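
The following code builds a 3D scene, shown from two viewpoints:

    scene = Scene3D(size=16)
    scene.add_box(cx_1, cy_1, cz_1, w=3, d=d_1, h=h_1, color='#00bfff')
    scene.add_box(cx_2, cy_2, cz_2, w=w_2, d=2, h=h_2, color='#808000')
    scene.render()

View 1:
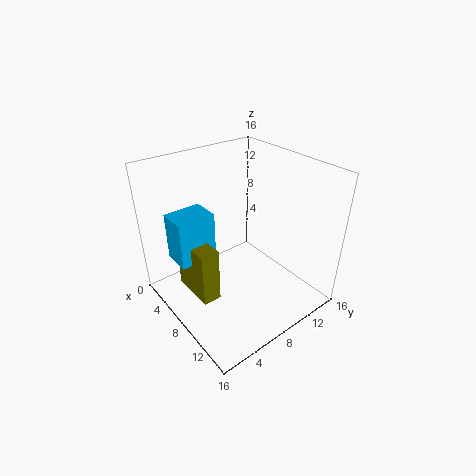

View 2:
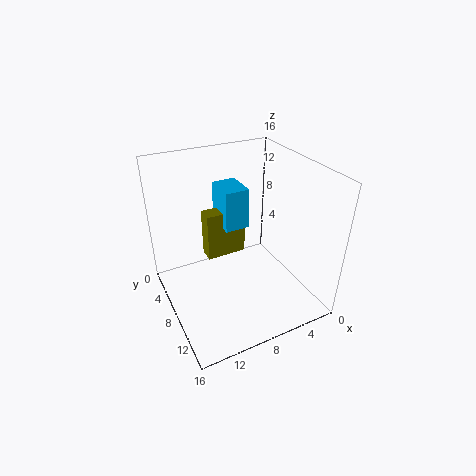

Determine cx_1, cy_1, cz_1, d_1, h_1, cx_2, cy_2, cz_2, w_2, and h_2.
cx_1 = 5, cy_1 = 1, cz_1 = 7, d_1 = 4, h_1 = 5, cx_2 = 5, cy_2 = 2, cz_2 = 3, w_2 = 5, h_2 = 6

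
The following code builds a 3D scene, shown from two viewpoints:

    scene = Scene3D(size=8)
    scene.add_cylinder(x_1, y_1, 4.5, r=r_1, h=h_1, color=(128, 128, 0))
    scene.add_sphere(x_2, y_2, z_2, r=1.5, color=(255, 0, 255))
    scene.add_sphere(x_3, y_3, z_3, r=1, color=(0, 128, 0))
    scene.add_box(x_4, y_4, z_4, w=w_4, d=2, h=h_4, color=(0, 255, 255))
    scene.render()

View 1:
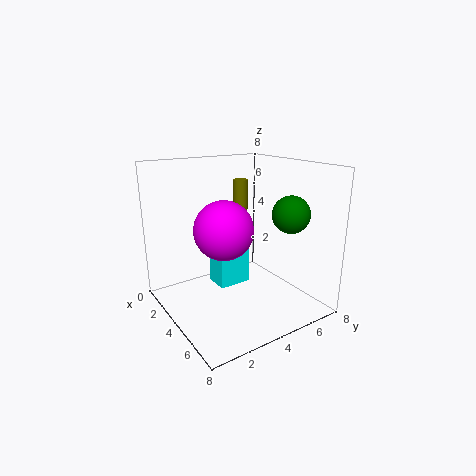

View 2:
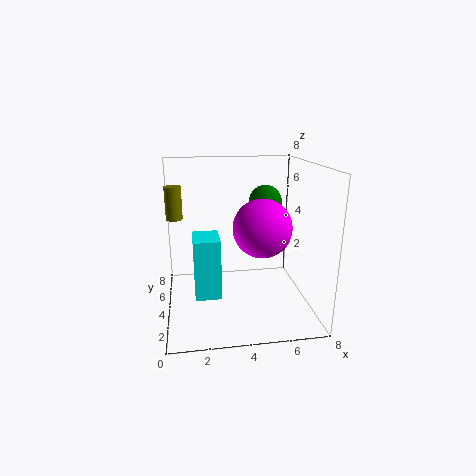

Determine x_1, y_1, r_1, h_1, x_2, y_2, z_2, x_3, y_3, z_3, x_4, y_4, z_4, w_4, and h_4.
x_1 = 0.5, y_1 = 6.5, r_1 = 0.5, h_1 = 2, x_2 = 5, y_2 = 2.5, z_2 = 5, x_3 = 6, y_3 = 6, z_3 = 5.5, x_4 = 1.5, y_4 = 3.5, z_4 = 0.5, w_4 = 1.5, h_4 = 3.5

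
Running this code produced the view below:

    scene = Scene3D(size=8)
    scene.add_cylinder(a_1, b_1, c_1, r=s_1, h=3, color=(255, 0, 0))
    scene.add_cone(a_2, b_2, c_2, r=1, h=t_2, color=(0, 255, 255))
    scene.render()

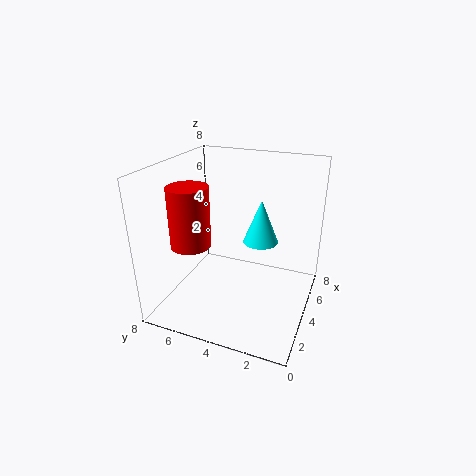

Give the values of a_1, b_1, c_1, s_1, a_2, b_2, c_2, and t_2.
a_1 = 1.5, b_1 = 5.5, c_1 = 4.5, s_1 = 1, a_2 = 5, b_2 = 3, c_2 = 3.5, t_2 = 2.5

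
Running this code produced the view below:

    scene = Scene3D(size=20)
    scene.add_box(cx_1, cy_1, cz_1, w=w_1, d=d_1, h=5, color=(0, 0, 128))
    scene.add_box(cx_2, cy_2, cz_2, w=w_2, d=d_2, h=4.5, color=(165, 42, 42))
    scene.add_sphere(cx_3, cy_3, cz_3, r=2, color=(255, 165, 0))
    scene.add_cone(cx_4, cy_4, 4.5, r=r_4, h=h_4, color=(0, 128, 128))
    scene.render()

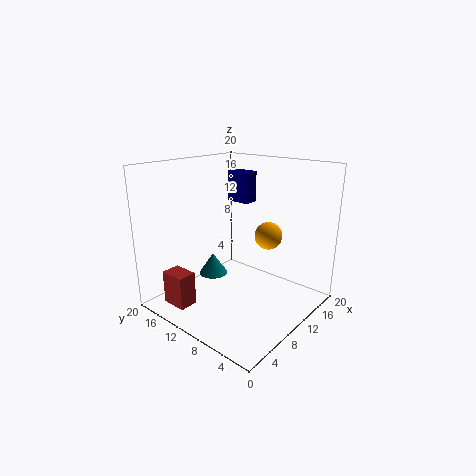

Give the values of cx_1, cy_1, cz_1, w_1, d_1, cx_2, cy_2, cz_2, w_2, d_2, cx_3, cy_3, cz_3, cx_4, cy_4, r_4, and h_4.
cx_1 = 17.5
cy_1 = 14.5
cz_1 = 12.5
w_1 = 2.5
d_1 = 4
cx_2 = 1
cy_2 = 12
cz_2 = 2
w_2 = 2.5
d_2 = 3.5
cx_3 = 14.5
cy_3 = 8
cz_3 = 9.5
cx_4 = 8
cy_4 = 13
r_4 = 2
h_4 = 3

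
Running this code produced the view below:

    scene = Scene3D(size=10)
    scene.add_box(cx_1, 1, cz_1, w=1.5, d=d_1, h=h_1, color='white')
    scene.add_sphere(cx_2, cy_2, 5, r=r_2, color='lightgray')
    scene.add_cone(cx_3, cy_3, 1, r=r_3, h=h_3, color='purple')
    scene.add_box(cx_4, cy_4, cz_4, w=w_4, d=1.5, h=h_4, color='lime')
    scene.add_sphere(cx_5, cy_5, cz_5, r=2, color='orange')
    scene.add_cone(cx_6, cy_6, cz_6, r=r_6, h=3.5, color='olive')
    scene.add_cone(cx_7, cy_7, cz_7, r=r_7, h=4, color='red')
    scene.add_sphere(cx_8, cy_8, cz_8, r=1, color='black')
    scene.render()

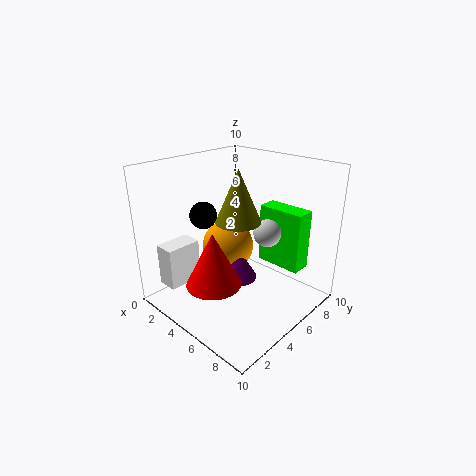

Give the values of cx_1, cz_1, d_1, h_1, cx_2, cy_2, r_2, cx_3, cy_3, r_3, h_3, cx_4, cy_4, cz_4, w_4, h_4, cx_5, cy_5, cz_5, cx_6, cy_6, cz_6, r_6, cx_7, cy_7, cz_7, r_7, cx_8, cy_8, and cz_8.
cx_1 = 1, cz_1 = 1.5, d_1 = 2.5, h_1 = 3, cx_2 = 6, cy_2 = 7, r_2 = 1, cx_3 = 4, cy_3 = 6, r_3 = 1.5, h_3 = 2.5, cx_4 = 4.5, cy_4 = 8, cz_4 = 2, w_4 = 3.5, h_4 = 4.5, cx_5 = 2.5, cy_5 = 6.5, cz_5 = 3, cx_6 = 5.5, cy_6 = 4.5, cz_6 = 6.5, r_6 = 1.5, cx_7 = 4, cy_7 = 3.5, cz_7 = 1.5, r_7 = 2, cx_8 = 2, cy_8 = 4.5, cz_8 = 6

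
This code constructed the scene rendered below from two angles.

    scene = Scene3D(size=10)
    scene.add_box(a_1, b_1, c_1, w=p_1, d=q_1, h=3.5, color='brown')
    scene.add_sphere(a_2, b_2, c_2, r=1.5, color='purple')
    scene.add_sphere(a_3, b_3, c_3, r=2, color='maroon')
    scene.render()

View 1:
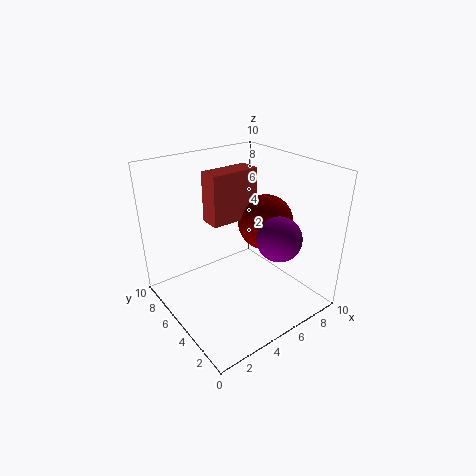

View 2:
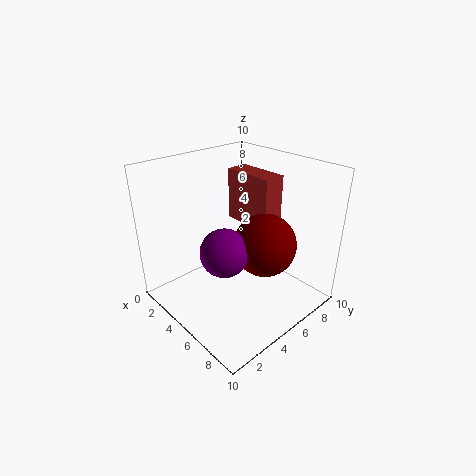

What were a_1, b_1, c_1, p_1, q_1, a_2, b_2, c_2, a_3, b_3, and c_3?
a_1 = 3.5, b_1 = 5.5, c_1 = 6, p_1 = 3.5, q_1 = 1.5, a_2 = 6.5, b_2 = 2.5, c_2 = 5.5, a_3 = 7.5, b_3 = 5, c_3 = 5.5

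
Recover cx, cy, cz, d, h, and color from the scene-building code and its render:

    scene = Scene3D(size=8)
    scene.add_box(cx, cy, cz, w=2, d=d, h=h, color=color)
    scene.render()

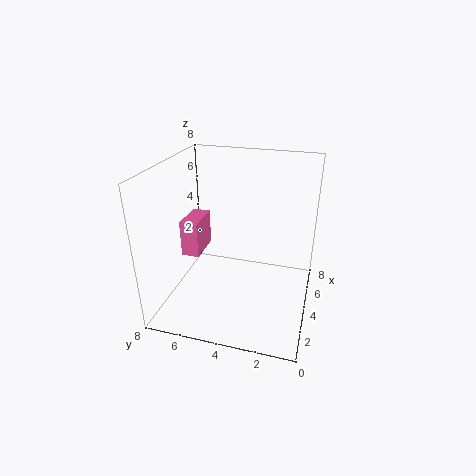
cx = 3, cy = 6, cz = 3, d = 1, h = 2, color = 'hotpink'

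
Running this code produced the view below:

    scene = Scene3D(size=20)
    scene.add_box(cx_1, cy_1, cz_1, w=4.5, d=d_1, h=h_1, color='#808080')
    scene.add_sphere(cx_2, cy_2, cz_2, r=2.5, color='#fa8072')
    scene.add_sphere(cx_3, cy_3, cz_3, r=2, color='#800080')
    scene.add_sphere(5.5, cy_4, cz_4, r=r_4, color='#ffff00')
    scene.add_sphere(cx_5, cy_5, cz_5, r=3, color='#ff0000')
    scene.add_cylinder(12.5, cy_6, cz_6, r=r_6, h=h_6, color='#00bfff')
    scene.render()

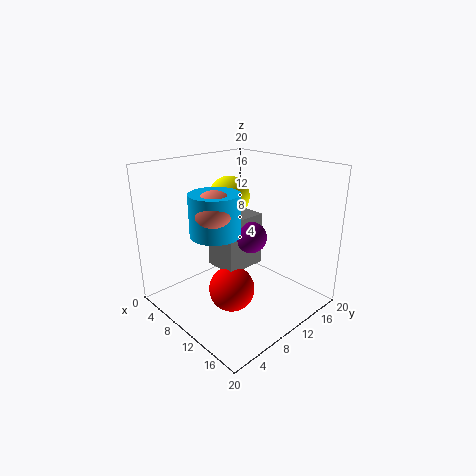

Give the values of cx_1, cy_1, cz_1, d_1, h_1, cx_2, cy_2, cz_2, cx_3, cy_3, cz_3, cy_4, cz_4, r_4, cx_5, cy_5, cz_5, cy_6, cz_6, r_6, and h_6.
cx_1 = 8.5; cy_1 = 6; cz_1 = 7; d_1 = 5.5; h_1 = 7; cx_2 = 13; cy_2 = 3.5; cz_2 = 16; cx_3 = 13.5; cy_3 = 9; cz_3 = 11.5; cy_4 = 12.5; cz_4 = 14.5; r_4 = 3; cx_5 = 12.5; cy_5 = 6.5; cz_5 = 4.5; cy_6 = 4; cz_6 = 13; r_6 = 3; h_6 = 5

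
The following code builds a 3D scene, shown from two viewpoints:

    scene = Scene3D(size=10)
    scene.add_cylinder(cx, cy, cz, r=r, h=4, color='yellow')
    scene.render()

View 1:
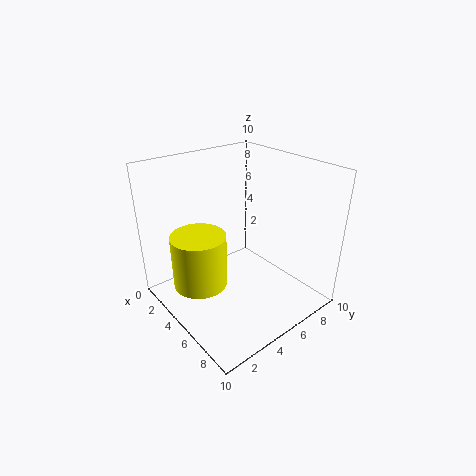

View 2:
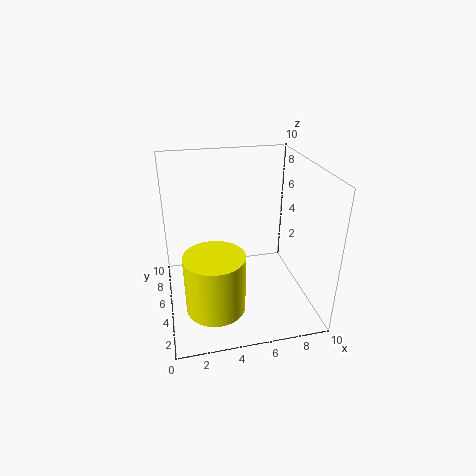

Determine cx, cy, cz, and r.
cx = 3; cy = 3; cz = 1; r = 2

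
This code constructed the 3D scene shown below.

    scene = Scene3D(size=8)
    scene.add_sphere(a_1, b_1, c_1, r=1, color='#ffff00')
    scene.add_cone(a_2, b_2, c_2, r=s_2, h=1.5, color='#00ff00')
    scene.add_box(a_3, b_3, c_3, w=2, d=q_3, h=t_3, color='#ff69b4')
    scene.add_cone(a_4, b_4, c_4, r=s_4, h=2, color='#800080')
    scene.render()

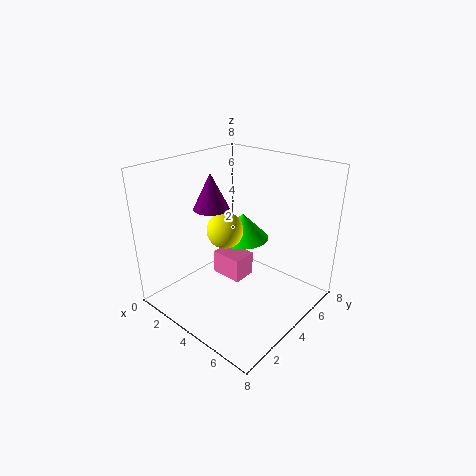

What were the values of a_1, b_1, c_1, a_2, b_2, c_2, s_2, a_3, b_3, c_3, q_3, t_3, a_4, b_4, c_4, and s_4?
a_1 = 3.5
b_1 = 3.5
c_1 = 4.5
a_2 = 3.5
b_2 = 5
c_2 = 3.5
s_2 = 1.5
a_3 = 1.5
b_3 = 4.5
c_3 = 0.5
q_3 = 1.5
t_3 = 1.5
a_4 = 2.5
b_4 = 3.5
c_4 = 5.5
s_4 = 1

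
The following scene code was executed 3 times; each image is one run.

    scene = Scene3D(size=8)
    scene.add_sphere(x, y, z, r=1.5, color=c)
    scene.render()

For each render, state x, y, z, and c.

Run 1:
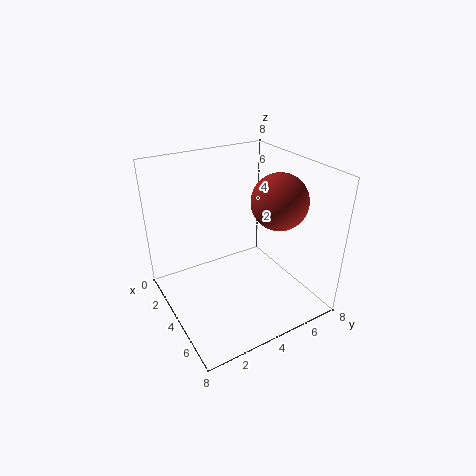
x = 5.25, y = 5.75, z = 6.25, c = 'brown'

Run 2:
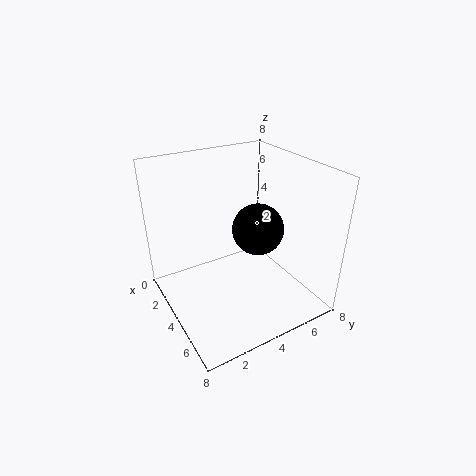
x = 3.75, y = 5.5, z = 4, c = 'black'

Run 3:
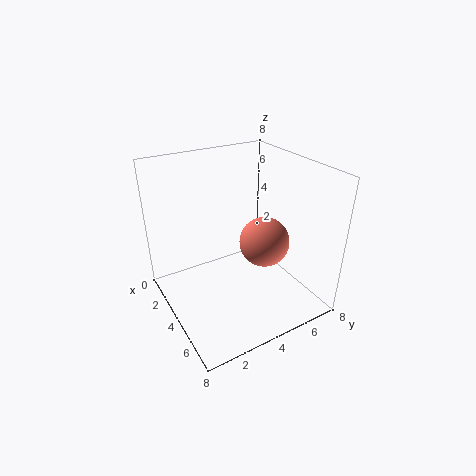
x = 3.75, y = 6, z = 3, c = 'salmon'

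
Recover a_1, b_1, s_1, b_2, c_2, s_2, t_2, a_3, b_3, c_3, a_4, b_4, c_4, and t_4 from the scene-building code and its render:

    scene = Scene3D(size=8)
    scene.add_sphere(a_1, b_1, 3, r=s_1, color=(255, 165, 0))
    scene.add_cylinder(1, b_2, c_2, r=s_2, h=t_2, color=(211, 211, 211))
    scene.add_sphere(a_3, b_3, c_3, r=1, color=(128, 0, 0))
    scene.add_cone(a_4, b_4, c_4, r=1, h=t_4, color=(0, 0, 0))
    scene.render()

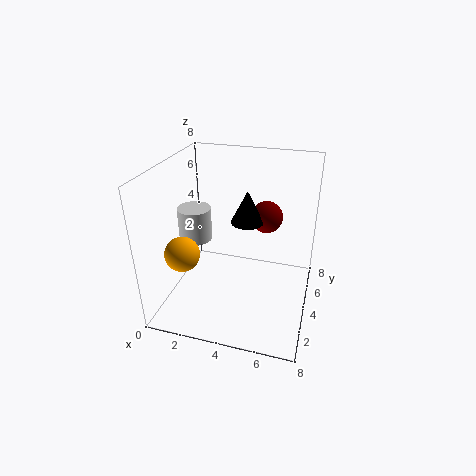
a_1 = 1
b_1 = 3
s_1 = 1
b_2 = 5
c_2 = 3
s_2 = 1
t_2 = 2
a_3 = 5
b_3 = 7
c_3 = 4
a_4 = 4
b_4 = 6
c_4 = 4
t_4 = 2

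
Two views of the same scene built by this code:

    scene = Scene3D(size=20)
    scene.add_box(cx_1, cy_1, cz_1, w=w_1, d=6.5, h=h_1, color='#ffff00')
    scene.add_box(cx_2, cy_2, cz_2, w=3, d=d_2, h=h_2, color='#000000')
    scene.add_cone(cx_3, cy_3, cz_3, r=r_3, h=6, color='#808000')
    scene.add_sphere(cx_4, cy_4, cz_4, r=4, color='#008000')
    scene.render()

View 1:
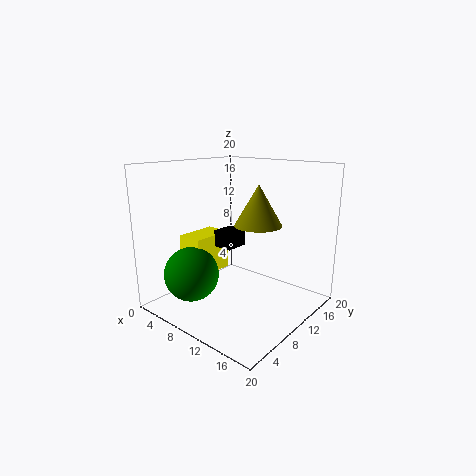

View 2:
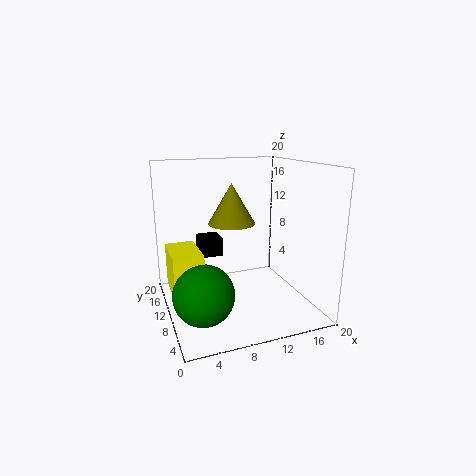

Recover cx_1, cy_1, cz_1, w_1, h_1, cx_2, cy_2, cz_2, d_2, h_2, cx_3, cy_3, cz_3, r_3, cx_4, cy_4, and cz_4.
cx_1 = 0.5; cy_1 = 7.5; cz_1 = 3; w_1 = 4; h_1 = 6; cx_2 = 5; cy_2 = 10.5; cz_2 = 7.5; d_2 = 3.5; h_2 = 2.5; cx_3 = 10.5; cy_3 = 14; cz_3 = 11; r_3 = 3.5; cx_4 = 4; cy_4 = 6.5; cz_4 = 4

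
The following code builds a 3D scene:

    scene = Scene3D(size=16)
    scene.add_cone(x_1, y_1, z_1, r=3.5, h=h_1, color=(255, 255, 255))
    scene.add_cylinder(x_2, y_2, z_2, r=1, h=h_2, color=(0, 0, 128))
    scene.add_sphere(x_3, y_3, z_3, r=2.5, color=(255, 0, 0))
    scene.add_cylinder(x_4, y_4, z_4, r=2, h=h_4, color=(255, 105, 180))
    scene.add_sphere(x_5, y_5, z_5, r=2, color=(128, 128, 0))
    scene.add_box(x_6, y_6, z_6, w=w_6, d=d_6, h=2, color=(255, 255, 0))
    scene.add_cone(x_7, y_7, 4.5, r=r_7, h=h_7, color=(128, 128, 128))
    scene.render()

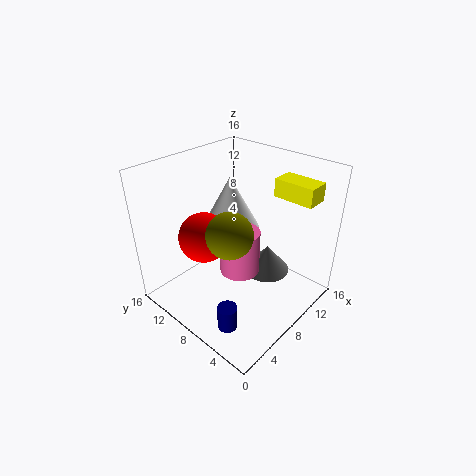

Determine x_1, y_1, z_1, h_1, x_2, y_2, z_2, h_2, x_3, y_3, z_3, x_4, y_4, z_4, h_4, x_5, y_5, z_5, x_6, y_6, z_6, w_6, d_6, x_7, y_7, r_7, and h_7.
x_1 = 10.5, y_1 = 11.5, z_1 = 7, h_1 = 6.5, x_2 = 2, y_2 = 4, z_2 = 2, h_2 = 2.5, x_3 = 3.5, y_3 = 8.5, z_3 = 10, x_4 = 5.5, y_4 = 5.5, z_4 = 6.5, h_4 = 4.5, x_5 = 2, y_5 = 3.5, z_5 = 13, x_6 = 11.5, y_6 = 1.5, z_6 = 12.5, w_6 = 2.5, d_6 = 4.5, x_7 = 9.5, y_7 = 5, r_7 = 2.5, h_7 = 3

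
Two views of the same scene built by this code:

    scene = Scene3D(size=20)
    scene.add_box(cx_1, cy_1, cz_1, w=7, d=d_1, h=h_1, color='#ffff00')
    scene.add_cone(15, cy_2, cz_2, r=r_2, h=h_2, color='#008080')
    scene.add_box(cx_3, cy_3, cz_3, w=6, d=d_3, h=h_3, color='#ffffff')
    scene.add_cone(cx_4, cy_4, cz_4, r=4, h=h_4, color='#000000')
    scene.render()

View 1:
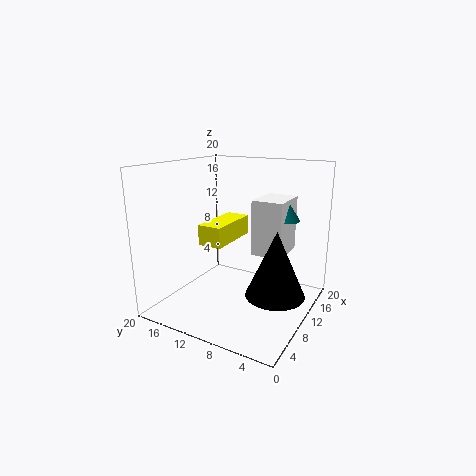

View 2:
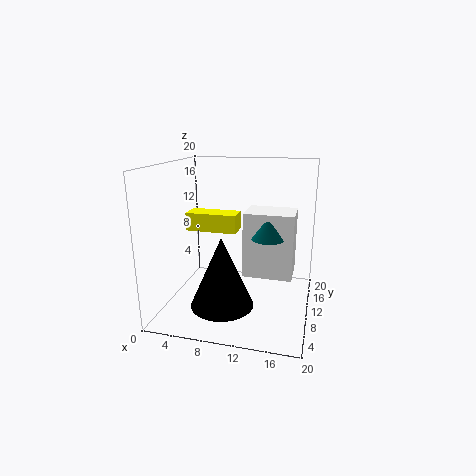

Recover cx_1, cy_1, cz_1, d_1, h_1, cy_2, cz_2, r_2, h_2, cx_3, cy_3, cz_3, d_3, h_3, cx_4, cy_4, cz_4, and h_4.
cx_1 = 3, cy_1 = 8.5, cz_1 = 11, d_1 = 3, h_1 = 2.5, cy_2 = 5, cz_2 = 12, r_2 = 2, h_2 = 3, cx_3 = 12, cy_3 = 4.5, cz_3 = 7, d_3 = 4.5, h_3 = 8, cx_4 = 9.5, cy_4 = 4, cz_4 = 3, h_4 = 9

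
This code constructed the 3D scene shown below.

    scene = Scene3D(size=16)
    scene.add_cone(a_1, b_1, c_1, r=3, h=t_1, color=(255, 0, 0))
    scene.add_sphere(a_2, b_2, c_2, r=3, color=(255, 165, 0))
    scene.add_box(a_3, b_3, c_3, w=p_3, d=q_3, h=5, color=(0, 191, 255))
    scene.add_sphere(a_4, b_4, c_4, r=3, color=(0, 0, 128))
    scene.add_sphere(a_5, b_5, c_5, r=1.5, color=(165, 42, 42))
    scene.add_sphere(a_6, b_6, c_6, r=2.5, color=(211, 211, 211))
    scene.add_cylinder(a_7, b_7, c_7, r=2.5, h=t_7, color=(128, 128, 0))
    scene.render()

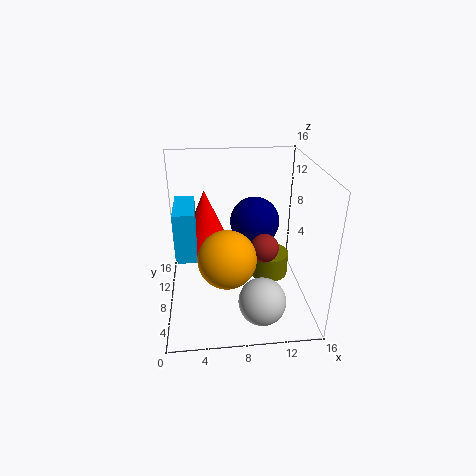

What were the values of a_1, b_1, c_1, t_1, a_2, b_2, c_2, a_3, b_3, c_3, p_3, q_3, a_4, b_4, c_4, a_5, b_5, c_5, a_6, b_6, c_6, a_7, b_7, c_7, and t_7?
a_1 = 4.5, b_1 = 8.5, c_1 = 6.5, t_1 = 7, a_2 = 6.5, b_2 = 4.5, c_2 = 7.5, a_3 = 1.5, b_3 = 3.5, c_3 = 8, p_3 = 2, q_3 = 5, a_4 = 10.5, b_4 = 12, c_4 = 8, a_5 = 10.5, b_5 = 5.5, c_5 = 8, a_6 = 10, b_6 = 3, c_6 = 3, a_7 = 12.5, b_7 = 12, c_7 = 0.5, t_7 = 3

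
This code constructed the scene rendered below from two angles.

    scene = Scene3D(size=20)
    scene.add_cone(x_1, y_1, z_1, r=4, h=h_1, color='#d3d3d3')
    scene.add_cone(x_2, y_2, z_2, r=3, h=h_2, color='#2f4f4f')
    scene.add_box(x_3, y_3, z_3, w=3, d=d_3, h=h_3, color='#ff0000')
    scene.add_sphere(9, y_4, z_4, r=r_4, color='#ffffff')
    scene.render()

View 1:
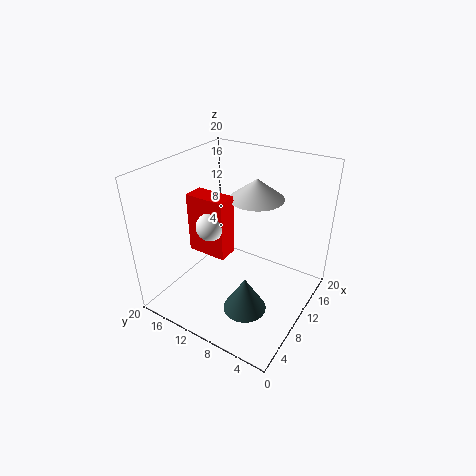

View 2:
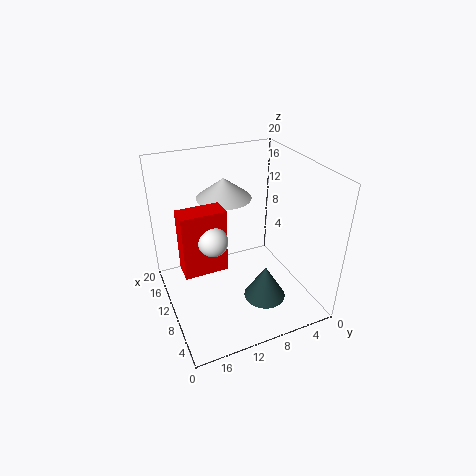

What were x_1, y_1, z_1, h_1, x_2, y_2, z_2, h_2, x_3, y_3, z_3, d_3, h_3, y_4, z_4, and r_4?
x_1 = 15, y_1 = 10, z_1 = 14, h_1 = 3, x_2 = 7, y_2 = 7, z_2 = 1, h_2 = 5, x_3 = 9, y_3 = 12, z_3 = 6, d_3 = 6, h_3 = 9, y_4 = 14, z_4 = 11, r_4 = 2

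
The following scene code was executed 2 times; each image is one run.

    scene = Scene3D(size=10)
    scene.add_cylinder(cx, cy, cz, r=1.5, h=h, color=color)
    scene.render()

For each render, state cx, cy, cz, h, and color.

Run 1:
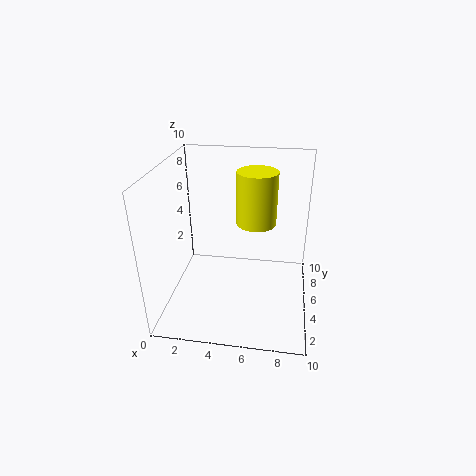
cx = 6; cy = 7.5; cz = 5; h = 4; color = 'yellow'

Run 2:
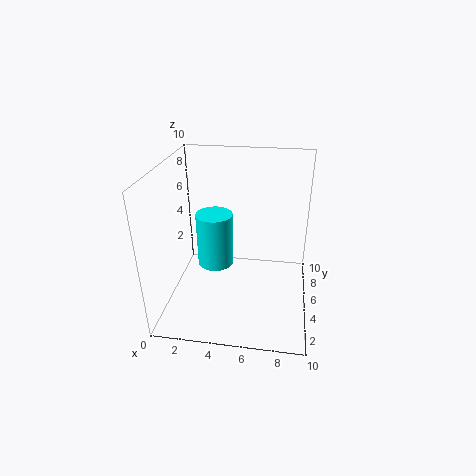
cx = 2.5; cy = 8.5; cz = 0.5; h = 4.5; color = 'cyan'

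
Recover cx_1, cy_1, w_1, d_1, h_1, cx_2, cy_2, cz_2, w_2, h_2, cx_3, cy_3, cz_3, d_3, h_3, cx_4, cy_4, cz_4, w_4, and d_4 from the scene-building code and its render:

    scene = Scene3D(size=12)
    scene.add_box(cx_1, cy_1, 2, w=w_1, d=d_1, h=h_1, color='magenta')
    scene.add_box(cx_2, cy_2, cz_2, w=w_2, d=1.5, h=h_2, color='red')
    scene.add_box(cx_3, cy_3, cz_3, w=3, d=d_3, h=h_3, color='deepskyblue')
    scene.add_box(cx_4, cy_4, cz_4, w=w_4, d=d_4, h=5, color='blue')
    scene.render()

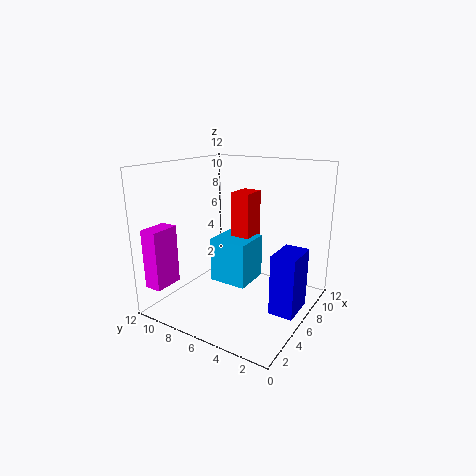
cx_1 = 1, cy_1 = 10.5, w_1 = 2.5, d_1 = 1.5, h_1 = 5, cx_2 = 5, cy_2 = 4.5, cz_2 = 6, w_2 = 2, h_2 = 4, cx_3 = 3.5, cy_3 = 4, cz_3 = 3, d_3 = 3, h_3 = 3.5, cx_4 = 5, cy_4 = 0.5, cz_4 = 0.5, w_4 = 3, d_4 = 2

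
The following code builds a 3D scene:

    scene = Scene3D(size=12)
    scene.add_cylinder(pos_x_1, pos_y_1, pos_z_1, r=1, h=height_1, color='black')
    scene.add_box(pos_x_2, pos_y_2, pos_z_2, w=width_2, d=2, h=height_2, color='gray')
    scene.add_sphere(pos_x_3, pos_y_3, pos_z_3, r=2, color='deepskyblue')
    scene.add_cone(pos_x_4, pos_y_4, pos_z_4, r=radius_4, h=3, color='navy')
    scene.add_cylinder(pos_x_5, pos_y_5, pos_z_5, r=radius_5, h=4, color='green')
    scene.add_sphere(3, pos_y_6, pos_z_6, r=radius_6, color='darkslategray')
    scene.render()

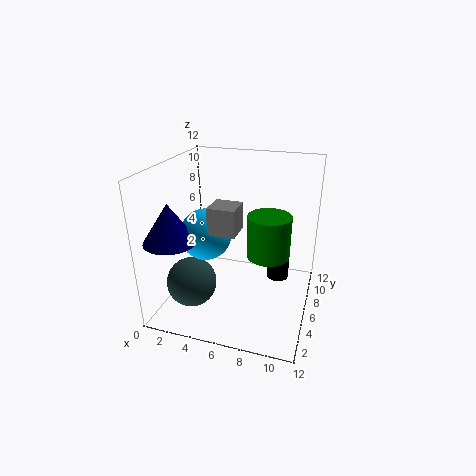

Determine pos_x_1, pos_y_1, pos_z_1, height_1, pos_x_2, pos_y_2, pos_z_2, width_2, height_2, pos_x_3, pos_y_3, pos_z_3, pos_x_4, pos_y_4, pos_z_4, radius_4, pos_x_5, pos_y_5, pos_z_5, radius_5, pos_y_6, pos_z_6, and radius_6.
pos_x_1 = 9; pos_y_1 = 9; pos_z_1 = 1; height_1 = 3; pos_x_2 = 5; pos_y_2 = 2; pos_z_2 = 8; width_2 = 2; height_2 = 2; pos_x_3 = 4; pos_y_3 = 4; pos_z_3 = 7; pos_x_4 = 2; pos_y_4 = 2; pos_z_4 = 7; radius_4 = 2; pos_x_5 = 8; pos_y_5 = 9; pos_z_5 = 3; radius_5 = 2; pos_y_6 = 3; pos_z_6 = 3; radius_6 = 2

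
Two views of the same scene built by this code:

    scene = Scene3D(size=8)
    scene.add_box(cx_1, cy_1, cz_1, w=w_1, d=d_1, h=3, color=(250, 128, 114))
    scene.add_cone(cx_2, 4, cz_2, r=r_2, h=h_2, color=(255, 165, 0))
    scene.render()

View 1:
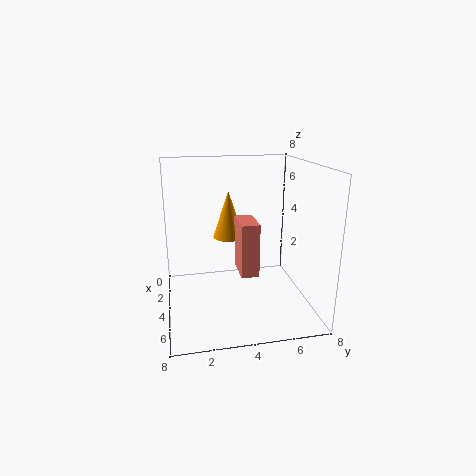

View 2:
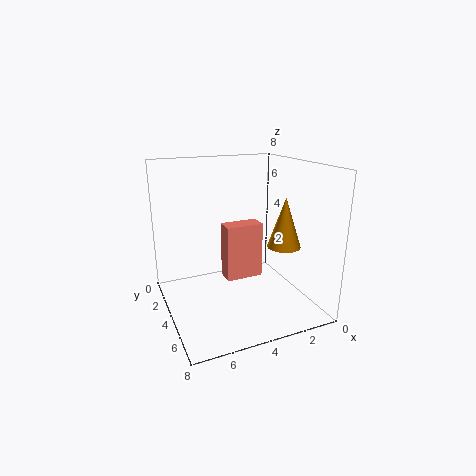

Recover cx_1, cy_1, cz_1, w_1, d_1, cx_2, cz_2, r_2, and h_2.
cx_1 = 3; cy_1 = 4; cz_1 = 2; w_1 = 2; d_1 = 1; cx_2 = 1; cz_2 = 3; r_2 = 1; h_2 = 3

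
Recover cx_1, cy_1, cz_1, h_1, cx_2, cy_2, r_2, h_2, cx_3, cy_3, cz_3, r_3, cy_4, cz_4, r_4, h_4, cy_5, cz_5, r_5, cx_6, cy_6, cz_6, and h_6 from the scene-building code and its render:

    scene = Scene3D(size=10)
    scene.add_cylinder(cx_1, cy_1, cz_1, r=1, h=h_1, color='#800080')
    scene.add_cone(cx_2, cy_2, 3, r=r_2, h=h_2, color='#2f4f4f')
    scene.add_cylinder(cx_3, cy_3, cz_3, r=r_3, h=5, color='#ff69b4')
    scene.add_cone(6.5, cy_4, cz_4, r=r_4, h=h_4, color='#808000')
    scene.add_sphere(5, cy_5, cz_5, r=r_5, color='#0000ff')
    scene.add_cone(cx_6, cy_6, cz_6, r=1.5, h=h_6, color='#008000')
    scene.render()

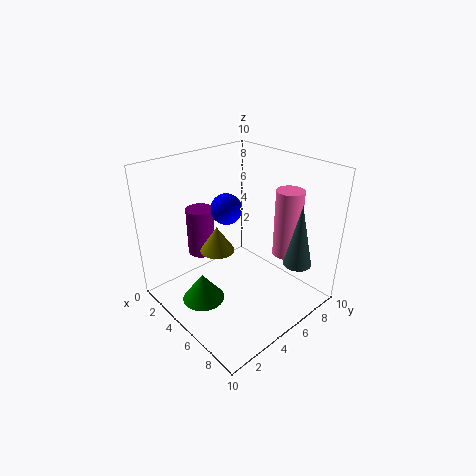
cx_1 = 2
cy_1 = 4
cz_1 = 3
h_1 = 3.5
cx_2 = 8
cy_2 = 8
r_2 = 1
h_2 = 4.5
cx_3 = 6.5
cy_3 = 8.5
cz_3 = 3
r_3 = 1
cy_4 = 2
cz_4 = 6
r_4 = 1
h_4 = 1.5
cy_5 = 4
cz_5 = 7.5
r_5 = 1
cx_6 = 4
cy_6 = 2.5
cz_6 = 0.5
h_6 = 2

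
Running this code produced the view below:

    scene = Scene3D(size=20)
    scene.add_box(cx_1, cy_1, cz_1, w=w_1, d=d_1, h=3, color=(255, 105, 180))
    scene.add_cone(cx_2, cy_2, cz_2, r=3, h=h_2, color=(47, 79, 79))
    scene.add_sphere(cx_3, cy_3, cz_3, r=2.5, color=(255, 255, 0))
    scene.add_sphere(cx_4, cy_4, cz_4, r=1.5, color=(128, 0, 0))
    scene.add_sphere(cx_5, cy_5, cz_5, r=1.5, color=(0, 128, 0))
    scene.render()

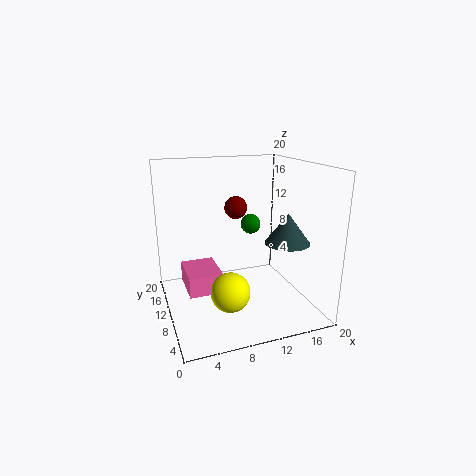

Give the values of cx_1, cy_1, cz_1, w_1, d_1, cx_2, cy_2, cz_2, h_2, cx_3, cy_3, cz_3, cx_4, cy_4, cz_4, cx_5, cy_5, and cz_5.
cx_1 = 3
cy_1 = 10.5
cz_1 = 1.5
w_1 = 5
d_1 = 6.5
cx_2 = 15.5
cy_2 = 6
cz_2 = 10
h_2 = 4
cx_3 = 7
cy_3 = 4.5
cz_3 = 5
cx_4 = 9.5
cy_4 = 9.5
cz_4 = 14.5
cx_5 = 13.5
cy_5 = 14
cz_5 = 10.5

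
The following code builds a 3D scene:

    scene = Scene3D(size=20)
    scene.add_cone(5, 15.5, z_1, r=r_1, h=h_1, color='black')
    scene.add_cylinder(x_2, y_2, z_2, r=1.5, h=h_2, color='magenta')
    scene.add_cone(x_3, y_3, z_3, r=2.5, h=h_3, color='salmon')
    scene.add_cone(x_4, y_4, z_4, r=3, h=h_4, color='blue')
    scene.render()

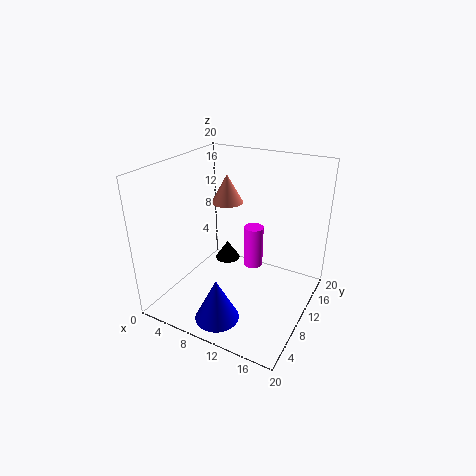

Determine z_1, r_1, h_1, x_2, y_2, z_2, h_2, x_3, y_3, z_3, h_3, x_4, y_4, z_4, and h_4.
z_1 = 2.5
r_1 = 2
h_1 = 3
x_2 = 10
y_2 = 15
z_2 = 3
h_2 = 6.5
x_3 = 4.5
y_3 = 16.5
z_3 = 12
h_3 = 4.5
x_4 = 10
y_4 = 4
z_4 = 0.5
h_4 = 6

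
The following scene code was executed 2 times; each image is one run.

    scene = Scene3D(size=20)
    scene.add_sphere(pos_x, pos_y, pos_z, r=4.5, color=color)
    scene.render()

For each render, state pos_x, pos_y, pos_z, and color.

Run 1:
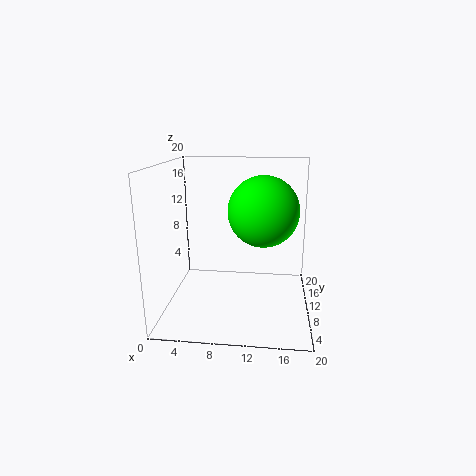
pos_x = 13.5, pos_y = 7.5, pos_z = 14.5, color = 'lime'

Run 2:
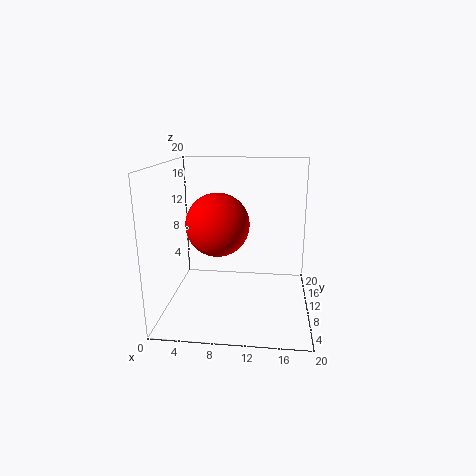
pos_x = 7, pos_y = 11, pos_z = 11.5, color = 'red'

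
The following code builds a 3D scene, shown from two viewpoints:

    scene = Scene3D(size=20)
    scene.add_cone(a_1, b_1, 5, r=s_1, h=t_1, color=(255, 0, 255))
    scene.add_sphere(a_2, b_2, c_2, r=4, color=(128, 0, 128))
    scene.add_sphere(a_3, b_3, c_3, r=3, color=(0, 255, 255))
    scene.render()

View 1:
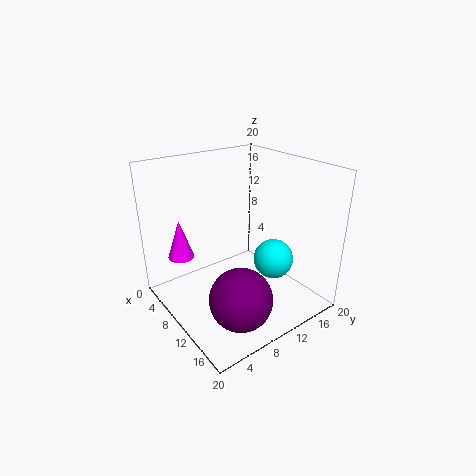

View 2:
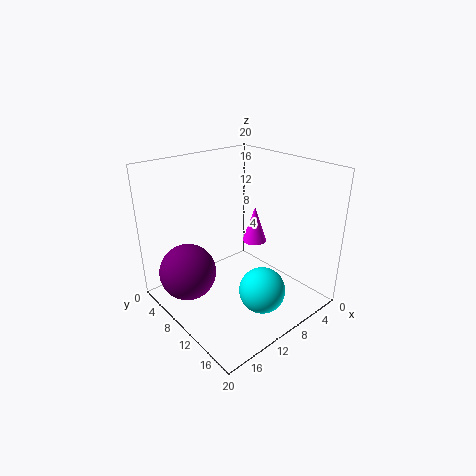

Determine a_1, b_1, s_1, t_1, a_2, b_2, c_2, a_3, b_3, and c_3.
a_1 = 2
b_1 = 5
s_1 = 2
t_1 = 6
a_2 = 16
b_2 = 6
c_2 = 5
a_3 = 11
b_3 = 16
c_3 = 5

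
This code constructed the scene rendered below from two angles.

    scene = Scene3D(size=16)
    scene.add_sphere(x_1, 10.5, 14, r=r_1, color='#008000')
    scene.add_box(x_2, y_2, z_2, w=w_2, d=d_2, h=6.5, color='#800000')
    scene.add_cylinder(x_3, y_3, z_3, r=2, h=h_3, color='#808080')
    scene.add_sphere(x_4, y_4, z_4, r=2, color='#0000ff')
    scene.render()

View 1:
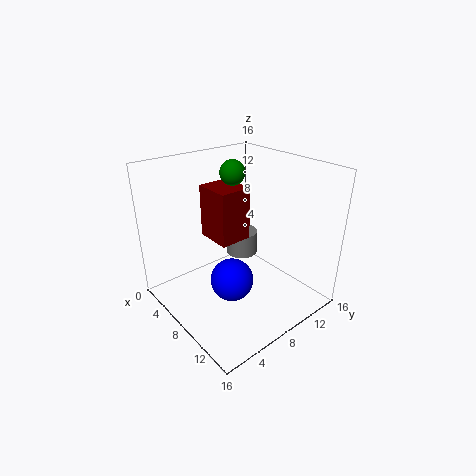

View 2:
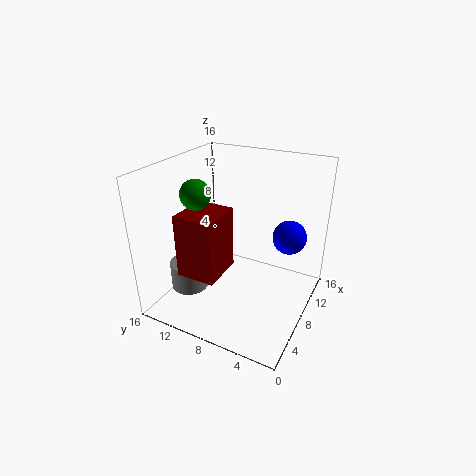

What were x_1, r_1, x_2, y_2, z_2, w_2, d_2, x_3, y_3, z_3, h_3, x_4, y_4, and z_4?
x_1 = 4
r_1 = 1.5
x_2 = 1.5
y_2 = 7.5
z_2 = 6
w_2 = 4.5
d_2 = 4
x_3 = 4
y_3 = 12
z_3 = 3
h_3 = 3
x_4 = 12.5
y_4 = 3.5
z_4 = 7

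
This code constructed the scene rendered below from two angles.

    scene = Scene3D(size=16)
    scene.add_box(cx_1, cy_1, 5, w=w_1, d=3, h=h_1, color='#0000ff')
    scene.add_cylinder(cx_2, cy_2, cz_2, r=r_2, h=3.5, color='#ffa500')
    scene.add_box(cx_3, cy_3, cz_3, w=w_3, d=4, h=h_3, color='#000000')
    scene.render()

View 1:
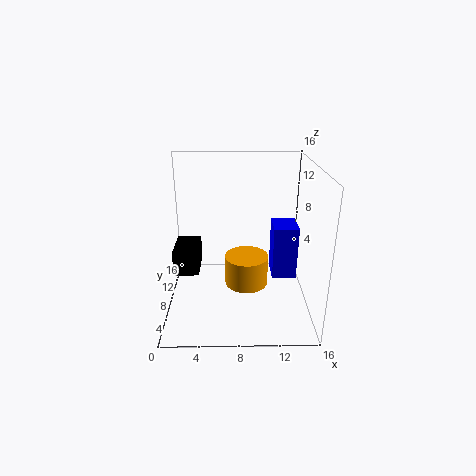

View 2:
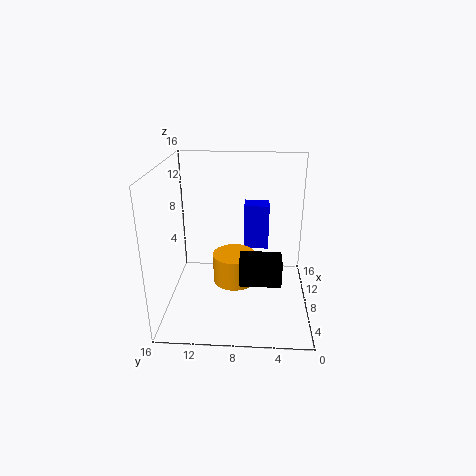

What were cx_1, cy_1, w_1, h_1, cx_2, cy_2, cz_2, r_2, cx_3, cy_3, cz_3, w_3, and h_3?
cx_1 = 11.5, cy_1 = 4.5, w_1 = 2.5, h_1 = 5.5, cx_2 = 9, cy_2 = 8.5, cz_2 = 2, r_2 = 2.5, cx_3 = 1.5, cy_3 = 3.5, cz_3 = 6, w_3 = 2.5, h_3 = 2.5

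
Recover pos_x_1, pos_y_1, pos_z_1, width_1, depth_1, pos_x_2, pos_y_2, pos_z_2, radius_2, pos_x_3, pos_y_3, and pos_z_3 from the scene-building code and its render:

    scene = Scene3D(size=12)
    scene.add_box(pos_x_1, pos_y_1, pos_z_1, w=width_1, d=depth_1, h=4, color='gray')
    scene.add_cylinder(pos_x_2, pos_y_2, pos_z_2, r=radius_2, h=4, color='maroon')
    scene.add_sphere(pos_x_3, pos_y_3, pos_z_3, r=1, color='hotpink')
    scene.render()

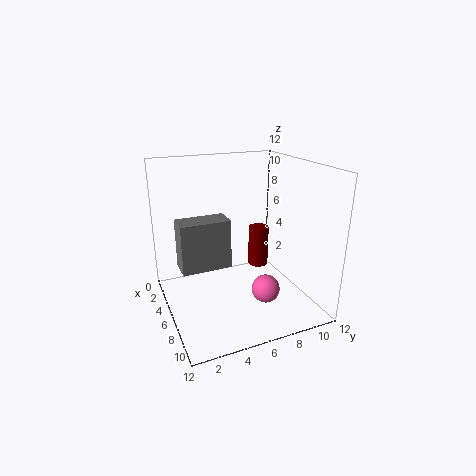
pos_x_1 = 5; pos_y_1 = 1; pos_z_1 = 4; width_1 = 2; depth_1 = 4; pos_x_2 = 2; pos_y_2 = 10; pos_z_2 = 1; radius_2 = 1; pos_x_3 = 11; pos_y_3 = 6; pos_z_3 = 4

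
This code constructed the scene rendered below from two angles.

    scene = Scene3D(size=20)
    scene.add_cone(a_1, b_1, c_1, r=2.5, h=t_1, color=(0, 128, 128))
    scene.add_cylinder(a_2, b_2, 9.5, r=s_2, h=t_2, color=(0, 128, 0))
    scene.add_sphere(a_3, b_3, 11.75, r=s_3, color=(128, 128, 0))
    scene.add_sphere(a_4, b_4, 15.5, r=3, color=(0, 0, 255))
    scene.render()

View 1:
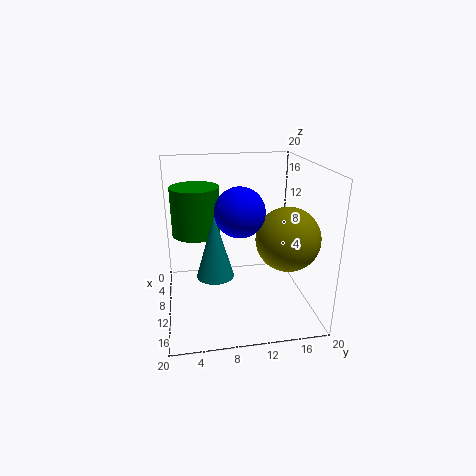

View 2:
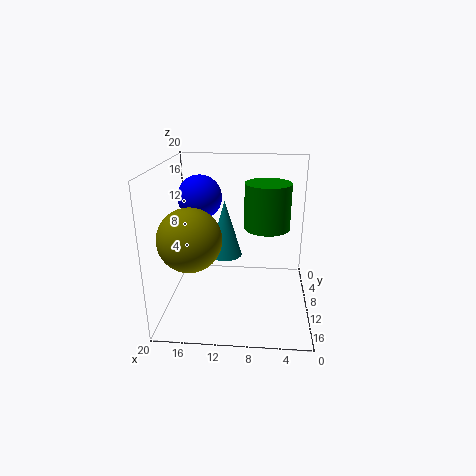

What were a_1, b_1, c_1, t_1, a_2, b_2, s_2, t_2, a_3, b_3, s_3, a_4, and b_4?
a_1 = 12.25; b_1 = 6.5; c_1 = 5.75; t_1 = 8.5; a_2 = 6; b_2 = 4.5; s_2 = 3.5; t_2 = 7; a_3 = 15.5; b_3 = 15.25; s_3 = 4; a_4 = 15.25; b_4 = 9.25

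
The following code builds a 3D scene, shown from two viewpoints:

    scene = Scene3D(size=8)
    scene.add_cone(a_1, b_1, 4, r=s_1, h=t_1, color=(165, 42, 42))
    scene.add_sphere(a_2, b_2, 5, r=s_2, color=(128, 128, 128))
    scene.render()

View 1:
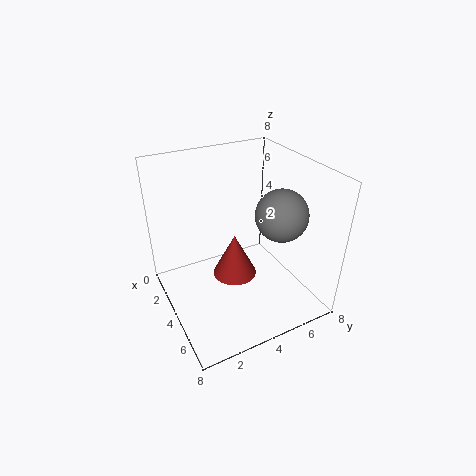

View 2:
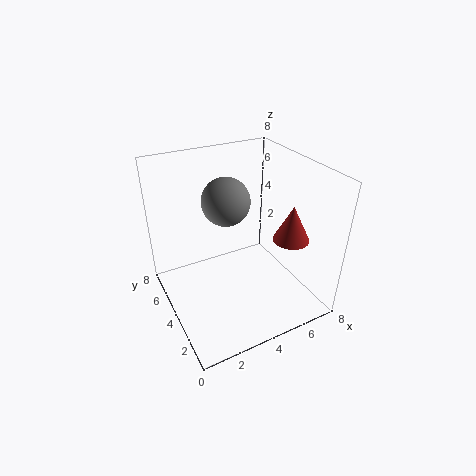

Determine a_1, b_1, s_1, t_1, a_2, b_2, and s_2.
a_1 = 6.5, b_1 = 2.5, s_1 = 1, t_1 = 2, a_2 = 4.5, b_2 = 6.5, s_2 = 1.5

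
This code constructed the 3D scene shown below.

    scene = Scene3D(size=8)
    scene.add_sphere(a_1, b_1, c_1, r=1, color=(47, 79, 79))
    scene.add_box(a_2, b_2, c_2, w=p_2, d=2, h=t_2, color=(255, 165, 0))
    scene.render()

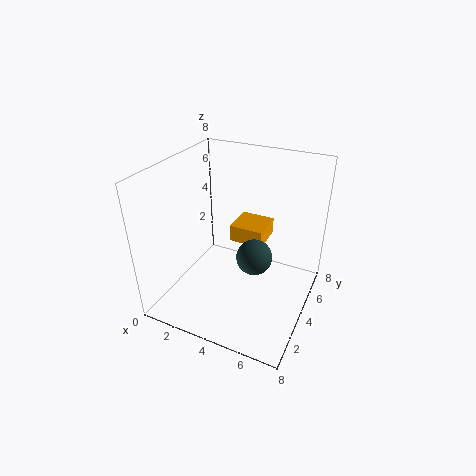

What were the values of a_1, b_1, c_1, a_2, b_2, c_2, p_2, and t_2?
a_1 = 5; b_1 = 4; c_1 = 3; a_2 = 3; b_2 = 5; c_2 = 3; p_2 = 2; t_2 = 1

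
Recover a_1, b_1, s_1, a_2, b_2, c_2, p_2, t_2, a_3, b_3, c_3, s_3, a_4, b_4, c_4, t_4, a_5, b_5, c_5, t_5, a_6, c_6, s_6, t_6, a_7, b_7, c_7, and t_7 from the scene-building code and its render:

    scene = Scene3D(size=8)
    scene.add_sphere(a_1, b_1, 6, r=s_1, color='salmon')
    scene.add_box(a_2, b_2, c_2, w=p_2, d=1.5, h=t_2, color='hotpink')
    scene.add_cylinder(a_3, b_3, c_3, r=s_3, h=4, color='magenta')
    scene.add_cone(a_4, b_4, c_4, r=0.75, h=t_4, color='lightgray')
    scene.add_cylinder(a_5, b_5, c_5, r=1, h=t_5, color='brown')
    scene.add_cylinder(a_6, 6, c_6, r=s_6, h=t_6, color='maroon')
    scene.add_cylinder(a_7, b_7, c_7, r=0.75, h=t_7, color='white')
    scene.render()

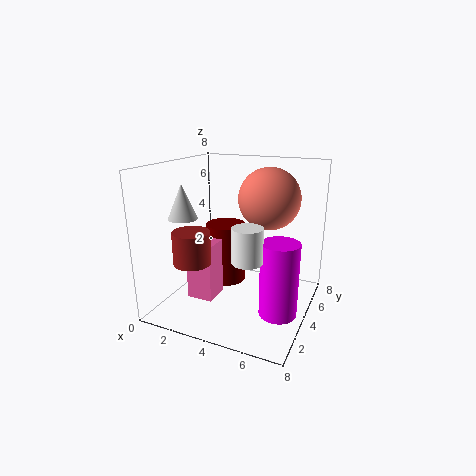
a_1 = 5.25
b_1 = 5.5
s_1 = 1.75
a_2 = 1.5
b_2 = 2.5
c_2 = 0.5
p_2 = 1.5
t_2 = 3.25
a_3 = 6.75
b_3 = 3
c_3 = 0.5
s_3 = 1
a_4 = 2
b_4 = 1.75
c_4 = 5.5
t_4 = 1.75
a_5 = 2.25
b_5 = 2
c_5 = 3
t_5 = 1.75
a_6 = 2.25
c_6 = 0.25
s_6 = 1.25
t_6 = 3.75
a_7 = 5.5
b_7 = 1.75
c_7 = 3.75
t_7 = 1.75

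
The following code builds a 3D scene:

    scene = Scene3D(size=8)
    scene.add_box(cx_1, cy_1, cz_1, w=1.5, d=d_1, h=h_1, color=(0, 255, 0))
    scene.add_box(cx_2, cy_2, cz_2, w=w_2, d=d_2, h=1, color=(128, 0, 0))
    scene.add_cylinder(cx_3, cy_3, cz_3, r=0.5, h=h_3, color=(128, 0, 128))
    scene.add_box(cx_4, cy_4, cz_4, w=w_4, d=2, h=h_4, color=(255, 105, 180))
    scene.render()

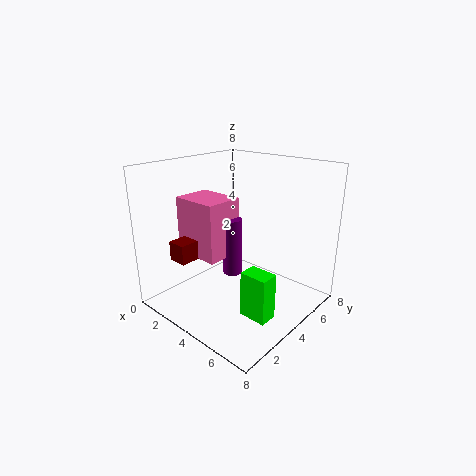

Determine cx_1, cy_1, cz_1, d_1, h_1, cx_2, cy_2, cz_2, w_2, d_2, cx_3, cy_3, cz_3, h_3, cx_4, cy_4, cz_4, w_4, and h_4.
cx_1 = 5.5, cy_1 = 2.5, cz_1 = 0.5, d_1 = 1, h_1 = 2.5, cx_2 = 2.5, cy_2 = 0.5, cz_2 = 3.5, w_2 = 1, d_2 = 1, cx_3 = 4.5, cy_3 = 3, cz_3 = 2.5, h_3 = 3, cx_4 = 2, cy_4 = 1.5, cz_4 = 3.5, w_4 = 2.5, h_4 = 3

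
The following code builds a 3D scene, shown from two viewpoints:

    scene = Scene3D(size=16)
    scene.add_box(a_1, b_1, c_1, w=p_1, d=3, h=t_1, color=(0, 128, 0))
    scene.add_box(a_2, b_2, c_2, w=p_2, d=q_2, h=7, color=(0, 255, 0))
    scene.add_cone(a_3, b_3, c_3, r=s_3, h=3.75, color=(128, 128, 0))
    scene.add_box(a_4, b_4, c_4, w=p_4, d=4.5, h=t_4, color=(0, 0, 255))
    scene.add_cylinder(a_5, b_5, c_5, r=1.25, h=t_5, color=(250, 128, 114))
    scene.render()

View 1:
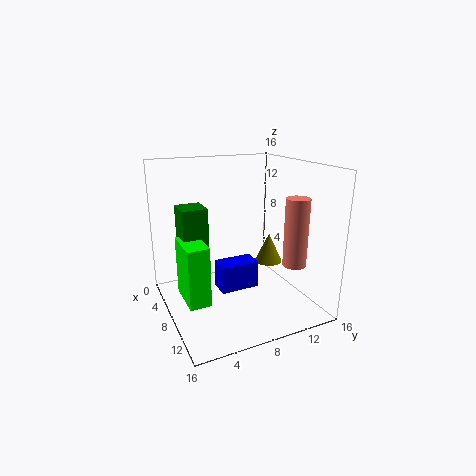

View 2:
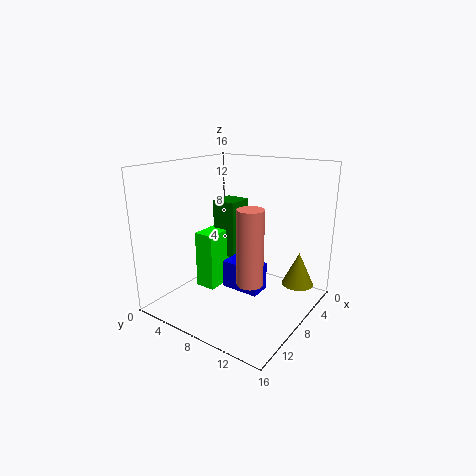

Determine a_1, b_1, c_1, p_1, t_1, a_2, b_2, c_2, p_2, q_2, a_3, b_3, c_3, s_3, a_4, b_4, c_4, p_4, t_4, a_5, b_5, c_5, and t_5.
a_1 = 2.25, b_1 = 2.5, c_1 = 4, p_1 = 3.25, t_1 = 7, a_2 = 3.5, b_2 = 2, c_2 = 0.5, p_2 = 5, q_2 = 2.5, a_3 = 4.75, b_3 = 14, c_3 = 2.75, s_3 = 1.75, a_4 = 5.75, b_4 = 6, c_4 = 1.5, p_4 = 2.5, t_4 = 3.25, a_5 = 12.5, b_5 = 12.5, c_5 = 5.75, t_5 = 7.25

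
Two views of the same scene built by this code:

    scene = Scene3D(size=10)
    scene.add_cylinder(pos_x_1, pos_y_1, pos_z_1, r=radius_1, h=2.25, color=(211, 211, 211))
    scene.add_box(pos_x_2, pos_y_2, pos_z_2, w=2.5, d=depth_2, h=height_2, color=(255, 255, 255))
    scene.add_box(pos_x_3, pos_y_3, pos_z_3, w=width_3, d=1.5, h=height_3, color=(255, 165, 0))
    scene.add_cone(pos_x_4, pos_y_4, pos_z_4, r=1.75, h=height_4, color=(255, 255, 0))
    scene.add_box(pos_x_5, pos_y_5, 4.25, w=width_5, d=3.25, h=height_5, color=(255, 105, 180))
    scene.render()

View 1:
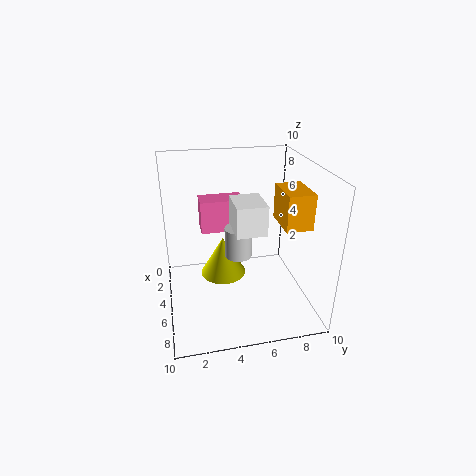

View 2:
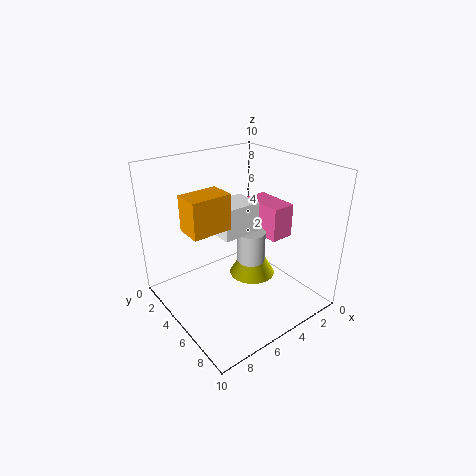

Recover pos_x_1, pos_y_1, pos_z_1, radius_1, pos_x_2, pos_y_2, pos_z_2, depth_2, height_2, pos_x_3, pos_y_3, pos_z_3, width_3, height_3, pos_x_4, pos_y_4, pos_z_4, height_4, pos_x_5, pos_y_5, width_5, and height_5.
pos_x_1 = 4, pos_y_1 = 5.25, pos_z_1 = 3, radius_1 = 1, pos_x_2 = 4.5, pos_y_2 = 4.5, pos_z_2 = 6, depth_2 = 2, height_2 = 2, pos_x_3 = 7.75, pos_y_3 = 6.5, pos_z_3 = 7.75, width_3 = 2.25, height_3 = 2, pos_x_4 = 3, pos_y_4 = 4.25, pos_z_4 = 1, height_4 = 3, pos_x_5 = 0.75, pos_y_5 = 2.75, width_5 = 1.75, height_5 = 2.5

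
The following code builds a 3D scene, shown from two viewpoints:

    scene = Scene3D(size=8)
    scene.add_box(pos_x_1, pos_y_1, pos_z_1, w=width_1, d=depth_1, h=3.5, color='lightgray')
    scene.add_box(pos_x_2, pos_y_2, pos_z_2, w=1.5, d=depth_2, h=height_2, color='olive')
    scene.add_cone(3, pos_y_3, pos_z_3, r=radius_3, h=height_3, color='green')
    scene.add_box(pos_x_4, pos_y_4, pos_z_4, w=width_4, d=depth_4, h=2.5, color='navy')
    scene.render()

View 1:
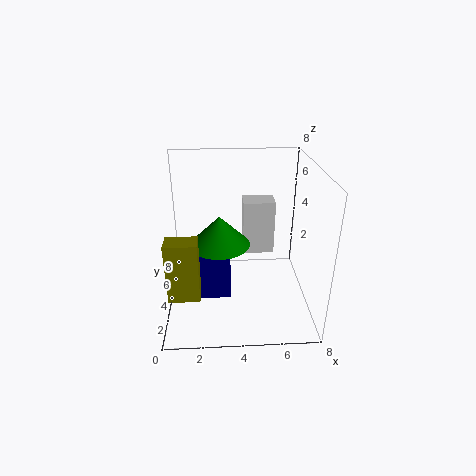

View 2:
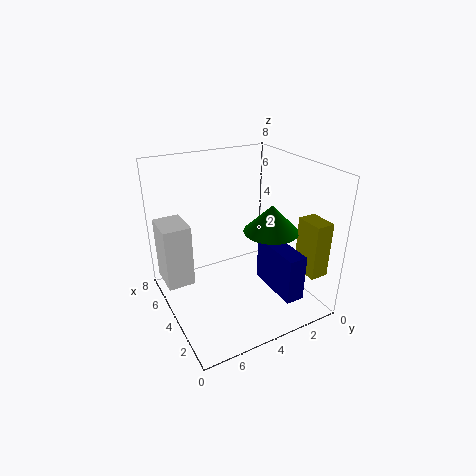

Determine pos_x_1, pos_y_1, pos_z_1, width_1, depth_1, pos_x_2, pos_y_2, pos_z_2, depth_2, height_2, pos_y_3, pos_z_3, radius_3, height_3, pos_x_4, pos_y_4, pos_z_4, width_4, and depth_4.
pos_x_1 = 4.5; pos_y_1 = 6.5; pos_z_1 = 1.5; width_1 = 2; depth_1 = 1.5; pos_x_2 = 0.5; pos_y_2 = 0.5; pos_z_2 = 2.5; depth_2 = 1; height_2 = 3; pos_y_3 = 2.5; pos_z_3 = 4.5; radius_3 = 1.5; height_3 = 1.5; pos_x_4 = 0.5; pos_y_4 = 2; pos_z_4 = 1.5; width_4 = 3; depth_4 = 1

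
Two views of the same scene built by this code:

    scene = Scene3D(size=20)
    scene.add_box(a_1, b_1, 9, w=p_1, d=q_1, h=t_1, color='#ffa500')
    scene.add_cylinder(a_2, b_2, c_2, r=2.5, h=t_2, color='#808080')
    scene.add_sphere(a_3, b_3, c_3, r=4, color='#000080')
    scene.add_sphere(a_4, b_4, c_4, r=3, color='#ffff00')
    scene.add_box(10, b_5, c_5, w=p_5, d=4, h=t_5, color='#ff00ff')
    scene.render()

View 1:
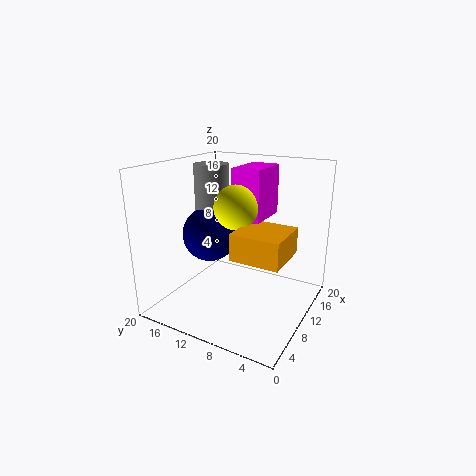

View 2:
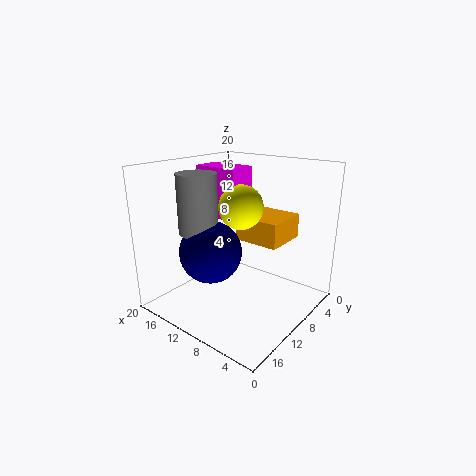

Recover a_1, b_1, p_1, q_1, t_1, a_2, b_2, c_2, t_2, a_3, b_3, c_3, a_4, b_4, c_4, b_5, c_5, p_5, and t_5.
a_1 = 5; b_1 = 2; p_1 = 6.5; q_1 = 6.5; t_1 = 3.5; a_2 = 12; b_2 = 15.5; c_2 = 12; t_2 = 7.5; a_3 = 10.5; b_3 = 15; c_3 = 9.5; a_4 = 9.5; b_4 = 10; c_4 = 14.5; b_5 = 7; c_5 = 12.5; p_5 = 6.5; t_5 = 7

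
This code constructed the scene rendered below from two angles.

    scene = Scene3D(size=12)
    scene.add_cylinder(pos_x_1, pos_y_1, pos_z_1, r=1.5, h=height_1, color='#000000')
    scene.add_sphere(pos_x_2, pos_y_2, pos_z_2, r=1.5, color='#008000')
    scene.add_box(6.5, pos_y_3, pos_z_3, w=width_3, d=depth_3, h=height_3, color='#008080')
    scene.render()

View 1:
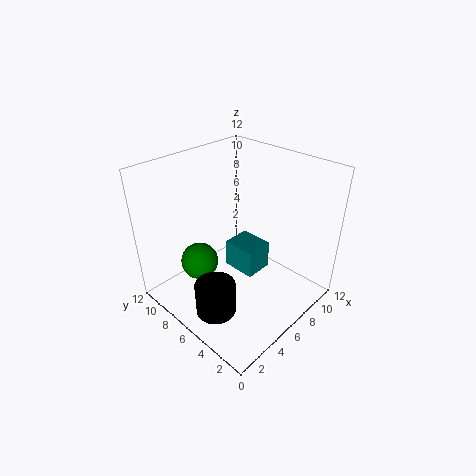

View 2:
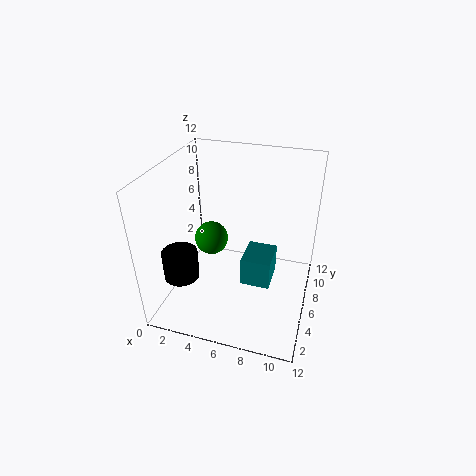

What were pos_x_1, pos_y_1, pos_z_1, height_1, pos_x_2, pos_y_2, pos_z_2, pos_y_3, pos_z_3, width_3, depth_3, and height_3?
pos_x_1 = 1.5, pos_y_1 = 4, pos_z_1 = 2.5, height_1 = 2.5, pos_x_2 = 3, pos_y_2 = 7.5, pos_z_2 = 4.5, pos_y_3 = 5, pos_z_3 = 2, width_3 = 2.5, depth_3 = 3, height_3 = 2.5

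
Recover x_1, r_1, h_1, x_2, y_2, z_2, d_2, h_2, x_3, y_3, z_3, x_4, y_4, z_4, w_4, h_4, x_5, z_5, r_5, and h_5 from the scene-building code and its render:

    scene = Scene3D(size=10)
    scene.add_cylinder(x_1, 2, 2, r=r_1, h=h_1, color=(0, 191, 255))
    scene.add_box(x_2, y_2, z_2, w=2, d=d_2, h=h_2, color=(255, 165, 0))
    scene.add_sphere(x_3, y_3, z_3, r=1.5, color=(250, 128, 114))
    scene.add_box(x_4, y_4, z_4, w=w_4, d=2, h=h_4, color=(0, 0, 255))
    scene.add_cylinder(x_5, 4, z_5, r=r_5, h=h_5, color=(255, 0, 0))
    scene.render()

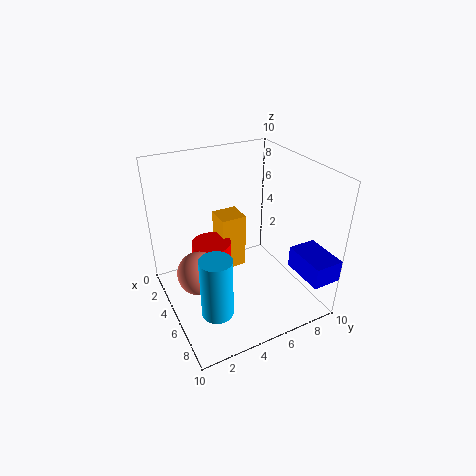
x_1 = 8
r_1 = 1
h_1 = 4
x_2 = 0.5
y_2 = 5
z_2 = 0.5
d_2 = 2
h_2 = 4.5
x_3 = 5
y_3 = 2
z_3 = 3
x_4 = 7
y_4 = 8
z_4 = 3
w_4 = 3
h_4 = 1.5
x_5 = 2.5
z_5 = 0.5
r_5 = 1.5
h_5 = 3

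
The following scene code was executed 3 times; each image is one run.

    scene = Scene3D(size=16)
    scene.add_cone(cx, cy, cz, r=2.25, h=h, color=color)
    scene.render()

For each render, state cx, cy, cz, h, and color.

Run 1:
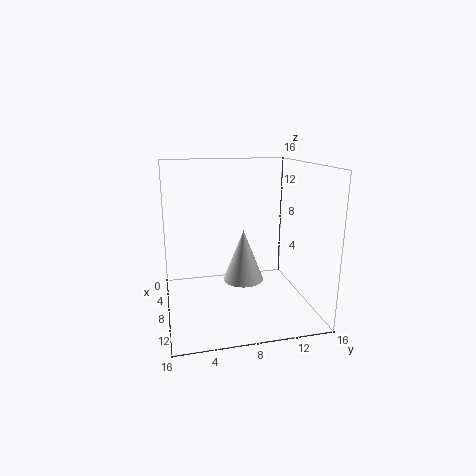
cx = 8.5
cy = 8.5
cz = 3.25
h = 5.75
color = 'lightgray'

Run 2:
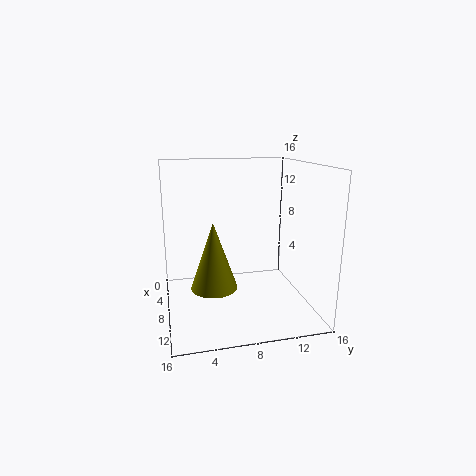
cx = 12.75
cy = 4.5
cz = 4.75
h = 6.5
color = 'olive'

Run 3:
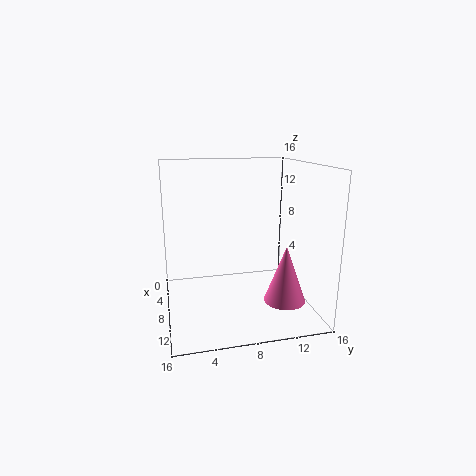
cx = 11.25
cy = 12.5
cz = 1.5
h = 6.25
color = 'hotpink'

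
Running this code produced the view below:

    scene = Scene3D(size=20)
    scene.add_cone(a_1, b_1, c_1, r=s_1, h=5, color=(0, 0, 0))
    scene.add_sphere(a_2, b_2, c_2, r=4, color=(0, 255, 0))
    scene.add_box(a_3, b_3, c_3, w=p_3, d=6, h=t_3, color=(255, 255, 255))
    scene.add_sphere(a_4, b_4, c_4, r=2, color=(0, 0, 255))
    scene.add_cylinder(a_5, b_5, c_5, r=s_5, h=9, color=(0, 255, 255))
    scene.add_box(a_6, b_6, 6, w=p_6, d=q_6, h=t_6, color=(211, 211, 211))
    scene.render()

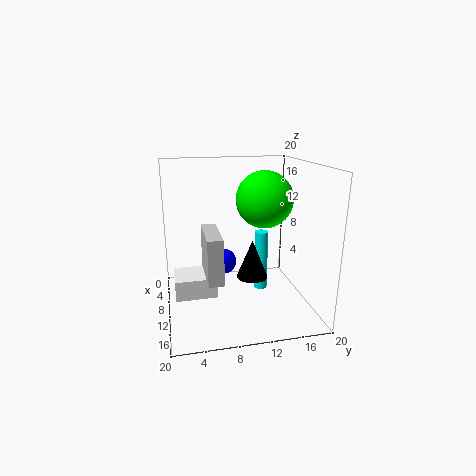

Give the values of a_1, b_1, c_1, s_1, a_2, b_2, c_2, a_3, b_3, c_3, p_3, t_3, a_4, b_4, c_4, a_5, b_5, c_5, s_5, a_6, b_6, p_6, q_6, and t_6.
a_1 = 14
b_1 = 11
c_1 = 6
s_1 = 2
a_2 = 9
b_2 = 14
c_2 = 15
a_3 = 5
b_3 = 1
c_3 = 1
p_3 = 5
t_3 = 3
a_4 = 4
b_4 = 9
c_4 = 4
a_5 = 8
b_5 = 14
c_5 = 1
s_5 = 1
a_6 = 9
b_6 = 5
p_6 = 7
q_6 = 2
t_6 = 6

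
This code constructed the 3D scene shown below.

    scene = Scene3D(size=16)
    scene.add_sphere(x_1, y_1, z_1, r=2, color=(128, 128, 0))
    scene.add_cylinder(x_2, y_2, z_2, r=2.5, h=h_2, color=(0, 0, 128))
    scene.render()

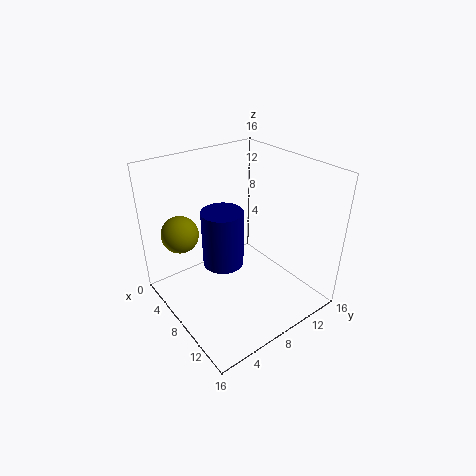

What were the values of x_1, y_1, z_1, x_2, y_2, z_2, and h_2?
x_1 = 5; y_1 = 2.5; z_1 = 9; x_2 = 5; y_2 = 8; z_2 = 3; h_2 = 7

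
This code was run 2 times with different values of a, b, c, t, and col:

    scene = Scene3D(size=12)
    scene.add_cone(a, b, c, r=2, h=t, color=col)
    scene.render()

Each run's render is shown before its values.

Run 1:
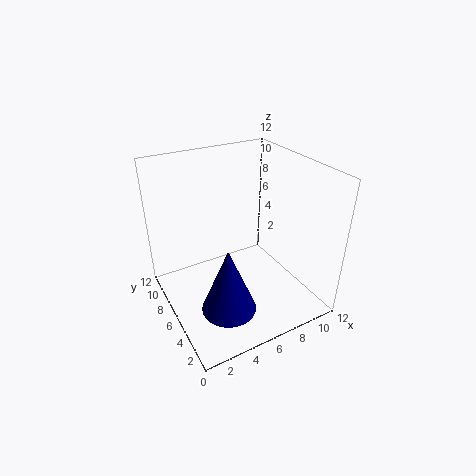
a = 3; b = 2; c = 3; t = 5; col = 'navy'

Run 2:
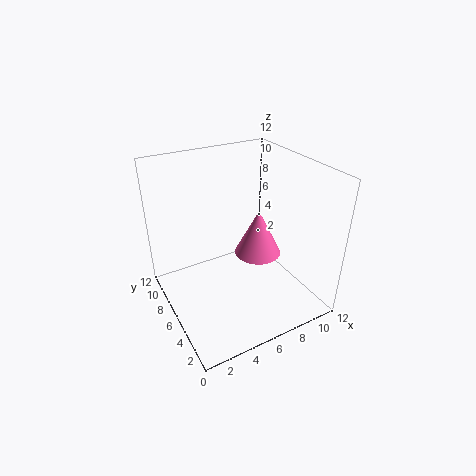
a = 8; b = 6; c = 4; t = 4; col = 'hotpink'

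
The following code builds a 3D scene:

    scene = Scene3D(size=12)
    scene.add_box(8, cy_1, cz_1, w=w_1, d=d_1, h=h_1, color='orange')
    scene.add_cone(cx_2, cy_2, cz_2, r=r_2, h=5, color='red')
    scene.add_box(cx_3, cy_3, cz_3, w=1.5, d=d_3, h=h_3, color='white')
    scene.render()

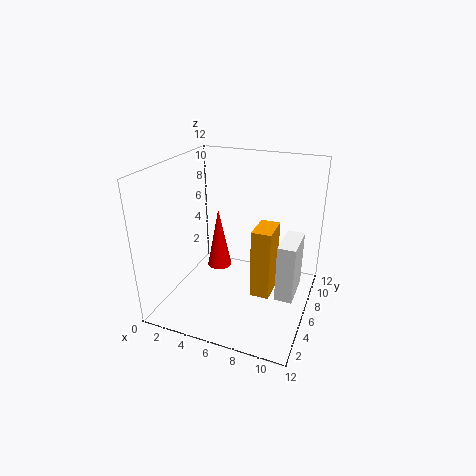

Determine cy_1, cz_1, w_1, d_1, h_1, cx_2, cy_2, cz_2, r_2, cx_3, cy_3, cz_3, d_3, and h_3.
cy_1 = 3.5
cz_1 = 2.5
w_1 = 1.5
d_1 = 2.5
h_1 = 5.5
cx_2 = 4.5
cy_2 = 5.5
cz_2 = 3.5
r_2 = 1
cx_3 = 9.5
cy_3 = 5.5
cz_3 = 1
d_3 = 3.5
h_3 = 5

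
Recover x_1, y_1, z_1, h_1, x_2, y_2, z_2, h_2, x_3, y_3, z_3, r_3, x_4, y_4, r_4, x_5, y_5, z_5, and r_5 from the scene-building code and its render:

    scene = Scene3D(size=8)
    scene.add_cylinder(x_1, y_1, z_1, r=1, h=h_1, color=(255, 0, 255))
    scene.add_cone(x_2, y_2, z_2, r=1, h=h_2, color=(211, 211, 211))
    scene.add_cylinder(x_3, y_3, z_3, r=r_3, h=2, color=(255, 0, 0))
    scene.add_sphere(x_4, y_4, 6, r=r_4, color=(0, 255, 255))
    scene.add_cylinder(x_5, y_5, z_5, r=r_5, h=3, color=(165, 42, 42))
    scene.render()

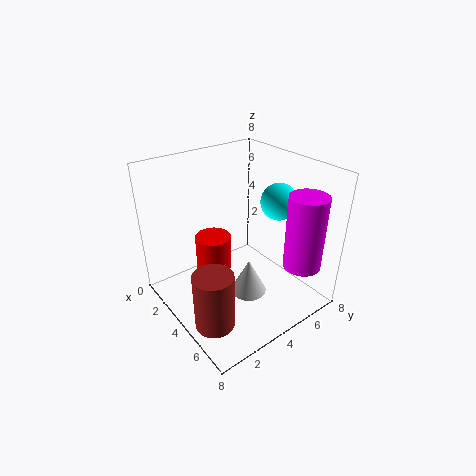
x_1 = 7, y_1 = 6, z_1 = 3, h_1 = 4, x_2 = 5, y_2 = 4, z_2 = 1, h_2 = 2, x_3 = 3, y_3 = 3, z_3 = 2, r_3 = 1, x_4 = 5, y_4 = 6, r_4 = 1, x_5 = 6, y_5 = 1, z_5 = 1, r_5 = 1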